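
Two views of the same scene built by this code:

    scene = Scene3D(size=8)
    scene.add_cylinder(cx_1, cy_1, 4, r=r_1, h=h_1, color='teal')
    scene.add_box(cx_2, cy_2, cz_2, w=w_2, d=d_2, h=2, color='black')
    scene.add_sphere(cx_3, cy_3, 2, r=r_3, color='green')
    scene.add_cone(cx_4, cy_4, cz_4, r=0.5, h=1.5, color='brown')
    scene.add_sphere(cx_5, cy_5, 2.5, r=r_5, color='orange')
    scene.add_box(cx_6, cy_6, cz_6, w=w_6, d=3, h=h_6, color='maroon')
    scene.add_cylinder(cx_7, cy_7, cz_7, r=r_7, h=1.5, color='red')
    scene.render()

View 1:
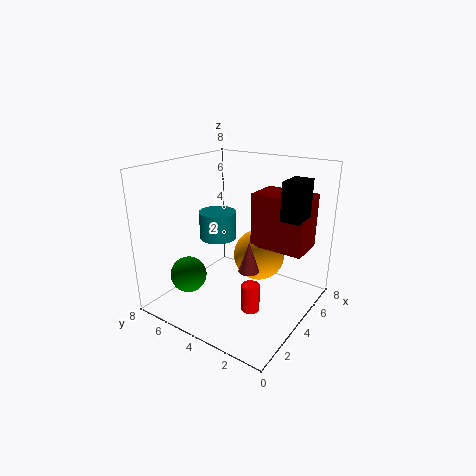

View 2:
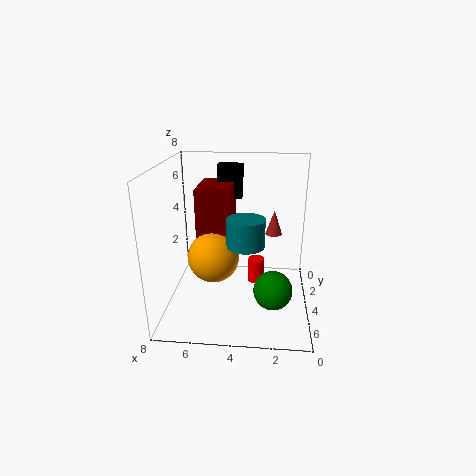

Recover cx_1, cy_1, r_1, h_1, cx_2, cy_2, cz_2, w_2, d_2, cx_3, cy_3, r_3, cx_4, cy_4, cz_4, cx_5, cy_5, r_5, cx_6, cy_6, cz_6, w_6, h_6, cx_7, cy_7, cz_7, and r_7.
cx_1 = 3.5
cy_1 = 5
r_1 = 1
h_1 = 1.5
cx_2 = 4
cy_2 = 0.5
cz_2 = 5.5
w_2 = 1.5
d_2 = 1
cx_3 = 2
cy_3 = 6
r_3 = 1
cx_4 = 2
cy_4 = 2
cz_4 = 3.5
cx_5 = 5.5
cy_5 = 3.5
r_5 = 1.5
cx_6 = 4.5
cy_6 = 0.5
cz_6 = 3.5
w_6 = 2
h_6 = 3
cx_7 = 3
cy_7 = 2.5
cz_7 = 0.5
r_7 = 0.5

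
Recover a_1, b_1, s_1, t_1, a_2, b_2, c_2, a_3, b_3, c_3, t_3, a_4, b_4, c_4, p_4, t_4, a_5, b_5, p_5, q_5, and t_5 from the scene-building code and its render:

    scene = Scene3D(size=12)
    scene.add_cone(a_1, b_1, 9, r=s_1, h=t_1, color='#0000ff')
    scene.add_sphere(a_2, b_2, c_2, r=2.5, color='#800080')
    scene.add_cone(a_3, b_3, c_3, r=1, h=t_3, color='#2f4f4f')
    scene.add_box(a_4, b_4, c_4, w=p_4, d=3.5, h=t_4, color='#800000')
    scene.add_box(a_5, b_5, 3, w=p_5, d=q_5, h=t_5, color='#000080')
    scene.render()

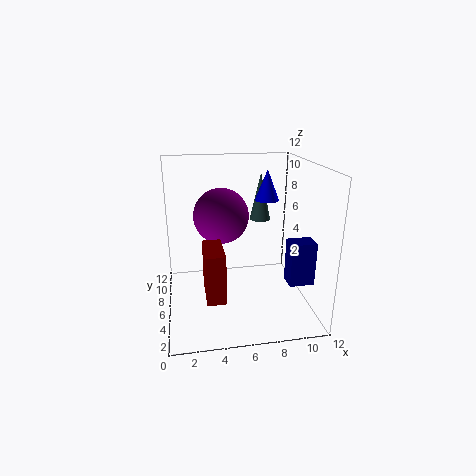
a_1 = 8.5; b_1 = 6.5; s_1 = 1; t_1 = 2.5; a_2 = 5; b_2 = 9; c_2 = 7; a_3 = 9; b_3 = 10.5; c_3 = 6; t_3 = 4.5; a_4 = 3; b_4 = 2.5; c_4 = 2; p_4 = 1.5; t_4 = 4; a_5 = 9.5; b_5 = 2.5; p_5 = 2; q_5 = 1.5; t_5 = 3.5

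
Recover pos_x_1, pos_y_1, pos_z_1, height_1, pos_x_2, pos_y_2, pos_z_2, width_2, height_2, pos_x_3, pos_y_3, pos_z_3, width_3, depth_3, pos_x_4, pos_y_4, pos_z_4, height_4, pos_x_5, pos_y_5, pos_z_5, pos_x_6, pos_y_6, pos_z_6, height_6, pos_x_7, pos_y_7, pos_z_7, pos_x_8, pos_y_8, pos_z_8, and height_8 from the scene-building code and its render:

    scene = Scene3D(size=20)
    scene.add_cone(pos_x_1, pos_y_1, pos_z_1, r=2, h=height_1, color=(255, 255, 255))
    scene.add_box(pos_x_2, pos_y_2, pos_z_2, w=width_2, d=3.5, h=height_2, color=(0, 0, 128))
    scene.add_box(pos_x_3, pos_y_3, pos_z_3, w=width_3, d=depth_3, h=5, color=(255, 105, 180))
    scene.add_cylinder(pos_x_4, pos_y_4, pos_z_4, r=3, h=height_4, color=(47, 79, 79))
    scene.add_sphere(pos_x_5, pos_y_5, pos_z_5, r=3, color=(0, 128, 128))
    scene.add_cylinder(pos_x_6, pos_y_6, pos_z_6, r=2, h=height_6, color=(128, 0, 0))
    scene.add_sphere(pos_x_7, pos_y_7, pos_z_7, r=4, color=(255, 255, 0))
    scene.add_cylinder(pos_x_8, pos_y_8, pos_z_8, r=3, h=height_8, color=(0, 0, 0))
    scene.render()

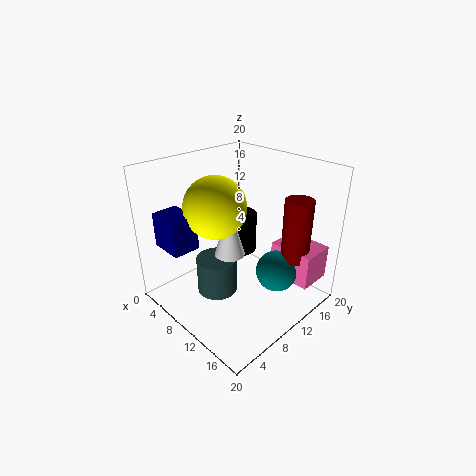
pos_x_1 = 11, pos_y_1 = 7.5, pos_z_1 = 9, height_1 = 7, pos_x_2 = 4.5, pos_y_2 = 0.5, pos_z_2 = 10.5, width_2 = 4.5, height_2 = 4.5, pos_x_3 = 12, pos_y_3 = 15, pos_z_3 = 3, width_3 = 6.5, depth_3 = 5, pos_x_4 = 7, pos_y_4 = 8.5, pos_z_4 = 0.5, height_4 = 5.5, pos_x_5 = 14, pos_y_5 = 14, pos_z_5 = 4.5, pos_x_6 = 15.5, pos_y_6 = 16, pos_z_6 = 6.5, height_6 = 9, pos_x_7 = 9.5, pos_y_7 = 6.5, pos_z_7 = 15.5, pos_x_8 = 3.5, pos_y_8 = 16.5, pos_z_8 = 3, height_8 = 6.5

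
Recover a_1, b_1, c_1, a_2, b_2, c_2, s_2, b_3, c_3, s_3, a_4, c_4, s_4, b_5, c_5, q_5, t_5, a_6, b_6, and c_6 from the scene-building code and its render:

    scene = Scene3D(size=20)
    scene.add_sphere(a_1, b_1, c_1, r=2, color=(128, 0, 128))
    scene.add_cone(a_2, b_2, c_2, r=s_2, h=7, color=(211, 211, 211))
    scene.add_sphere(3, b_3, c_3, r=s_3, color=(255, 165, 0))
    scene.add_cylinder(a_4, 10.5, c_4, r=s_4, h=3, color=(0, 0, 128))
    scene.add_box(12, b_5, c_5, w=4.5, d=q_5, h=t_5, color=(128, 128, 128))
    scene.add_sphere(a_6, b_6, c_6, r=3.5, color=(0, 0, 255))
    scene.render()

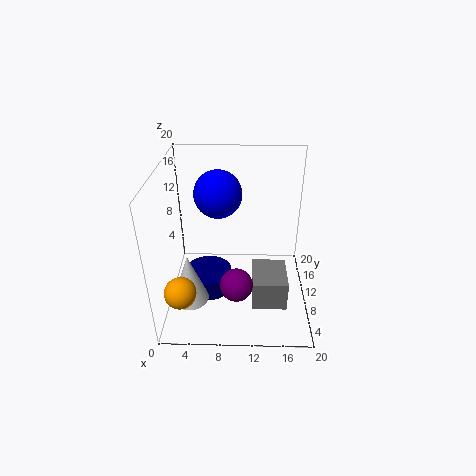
a_1 = 10; b_1 = 2.5; c_1 = 8; a_2 = 3.5; b_2 = 6; c_2 = 2.5; s_2 = 2.5; b_3 = 2.5; c_3 = 6.5; s_3 = 2; a_4 = 5.5; c_4 = 1; s_4 = 3.5; b_5 = 3; c_5 = 3.5; q_5 = 5.5; t_5 = 4; a_6 = 7; b_6 = 14.5; c_6 = 14.5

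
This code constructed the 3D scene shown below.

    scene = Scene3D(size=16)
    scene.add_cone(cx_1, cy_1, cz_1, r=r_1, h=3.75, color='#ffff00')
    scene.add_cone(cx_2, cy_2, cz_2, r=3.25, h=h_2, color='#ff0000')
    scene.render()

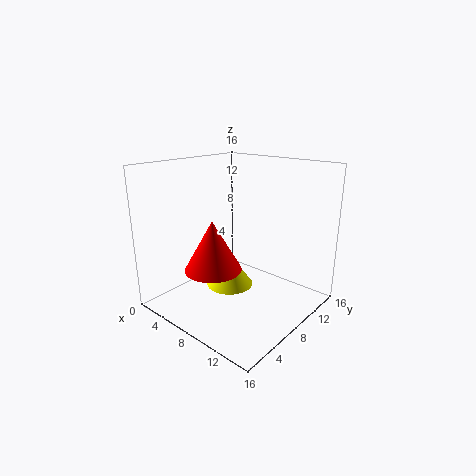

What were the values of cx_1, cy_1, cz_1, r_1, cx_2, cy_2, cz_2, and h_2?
cx_1 = 6.25
cy_1 = 8.5
cz_1 = 1.5
r_1 = 2.75
cx_2 = 6
cy_2 = 6
cz_2 = 4.25
h_2 = 5.75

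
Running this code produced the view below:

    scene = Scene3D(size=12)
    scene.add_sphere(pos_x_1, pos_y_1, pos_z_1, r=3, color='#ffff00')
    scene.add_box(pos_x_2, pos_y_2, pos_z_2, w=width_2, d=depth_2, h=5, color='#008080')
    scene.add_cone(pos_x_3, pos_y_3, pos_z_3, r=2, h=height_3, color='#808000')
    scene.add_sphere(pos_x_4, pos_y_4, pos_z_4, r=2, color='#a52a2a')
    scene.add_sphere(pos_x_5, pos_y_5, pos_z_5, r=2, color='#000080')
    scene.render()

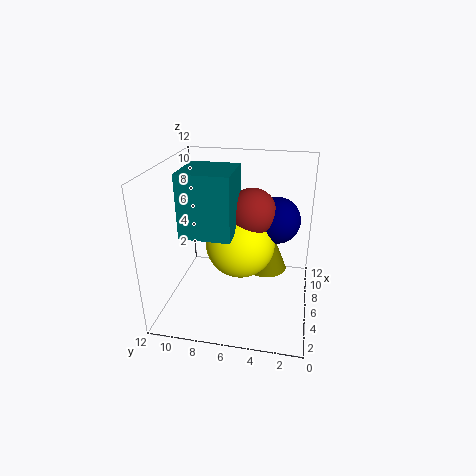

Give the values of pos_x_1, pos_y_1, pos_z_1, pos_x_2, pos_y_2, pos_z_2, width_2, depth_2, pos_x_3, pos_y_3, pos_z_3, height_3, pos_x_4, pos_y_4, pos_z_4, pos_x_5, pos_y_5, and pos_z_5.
pos_x_1 = 7
pos_y_1 = 6
pos_z_1 = 5
pos_x_2 = 3
pos_y_2 = 6
pos_z_2 = 7
width_2 = 4
depth_2 = 4
pos_x_3 = 10
pos_y_3 = 4
pos_z_3 = 1
height_3 = 5
pos_x_4 = 7
pos_y_4 = 5
pos_z_4 = 8
pos_x_5 = 8
pos_y_5 = 3
pos_z_5 = 7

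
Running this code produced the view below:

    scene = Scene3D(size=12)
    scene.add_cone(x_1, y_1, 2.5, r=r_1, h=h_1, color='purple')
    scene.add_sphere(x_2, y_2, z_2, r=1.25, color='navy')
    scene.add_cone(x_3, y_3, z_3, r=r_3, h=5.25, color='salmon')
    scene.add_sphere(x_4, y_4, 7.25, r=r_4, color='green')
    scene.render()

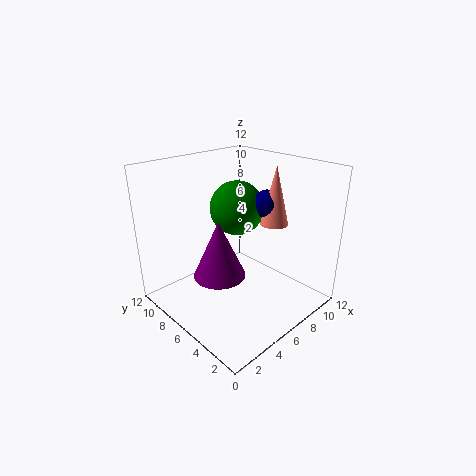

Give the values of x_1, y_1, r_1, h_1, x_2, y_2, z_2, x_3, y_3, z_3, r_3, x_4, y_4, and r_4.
x_1 = 4.75
y_1 = 7
r_1 = 2.25
h_1 = 5
x_2 = 9.75
y_2 = 6.25
z_2 = 8
x_3 = 10
y_3 = 5.5
z_3 = 6.25
r_3 = 1.25
x_4 = 8.5
y_4 = 8.75
r_4 = 2.5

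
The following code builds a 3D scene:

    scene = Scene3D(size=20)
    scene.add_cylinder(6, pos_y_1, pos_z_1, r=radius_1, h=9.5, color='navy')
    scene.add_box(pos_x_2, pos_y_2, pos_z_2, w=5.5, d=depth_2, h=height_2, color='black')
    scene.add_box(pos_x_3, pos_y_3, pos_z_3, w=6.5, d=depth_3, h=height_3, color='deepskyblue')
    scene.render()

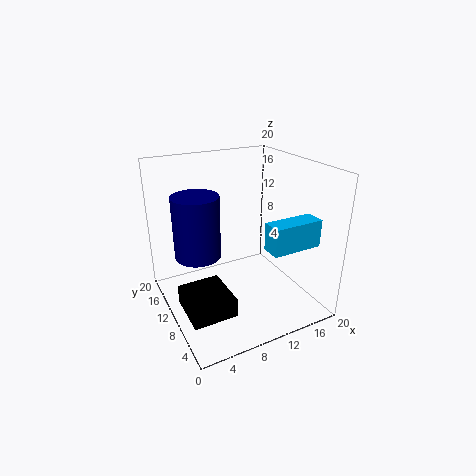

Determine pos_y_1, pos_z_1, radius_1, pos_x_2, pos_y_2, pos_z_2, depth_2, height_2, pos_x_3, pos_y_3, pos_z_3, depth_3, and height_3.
pos_y_1 = 15.5; pos_z_1 = 5.5; radius_1 = 3.5; pos_x_2 = 0.5; pos_y_2 = 2.5; pos_z_2 = 3.5; depth_2 = 6; height_2 = 2.5; pos_x_3 = 10.5; pos_y_3 = 1.5; pos_z_3 = 11; depth_3 = 2.5; height_3 = 3.5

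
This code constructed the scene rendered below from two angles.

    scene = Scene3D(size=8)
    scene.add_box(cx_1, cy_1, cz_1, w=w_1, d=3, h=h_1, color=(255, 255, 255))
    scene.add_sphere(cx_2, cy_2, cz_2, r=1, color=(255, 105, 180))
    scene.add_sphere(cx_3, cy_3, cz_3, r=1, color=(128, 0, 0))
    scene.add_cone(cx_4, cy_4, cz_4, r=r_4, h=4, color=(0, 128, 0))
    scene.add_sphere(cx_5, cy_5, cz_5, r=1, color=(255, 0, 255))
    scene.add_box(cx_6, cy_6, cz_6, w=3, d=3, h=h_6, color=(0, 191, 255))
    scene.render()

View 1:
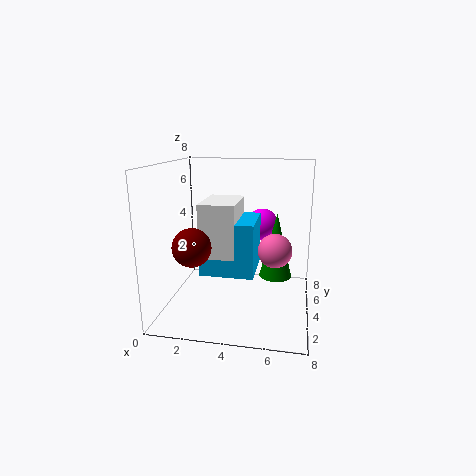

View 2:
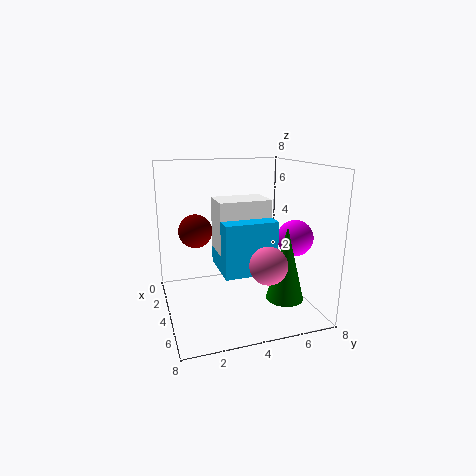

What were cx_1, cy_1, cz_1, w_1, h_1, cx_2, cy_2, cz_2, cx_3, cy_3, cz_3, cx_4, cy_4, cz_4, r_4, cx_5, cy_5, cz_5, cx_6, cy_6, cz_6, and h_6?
cx_1 = 2; cy_1 = 3; cz_1 = 3; w_1 = 2; h_1 = 3; cx_2 = 6; cy_2 = 5; cz_2 = 3; cx_3 = 2; cy_3 = 2; cz_3 = 4; cx_4 = 6; cy_4 = 6; cz_4 = 1; r_4 = 1; cx_5 = 5; cy_5 = 7; cz_5 = 4; cx_6 = 2; cy_6 = 3; cz_6 = 2; h_6 = 3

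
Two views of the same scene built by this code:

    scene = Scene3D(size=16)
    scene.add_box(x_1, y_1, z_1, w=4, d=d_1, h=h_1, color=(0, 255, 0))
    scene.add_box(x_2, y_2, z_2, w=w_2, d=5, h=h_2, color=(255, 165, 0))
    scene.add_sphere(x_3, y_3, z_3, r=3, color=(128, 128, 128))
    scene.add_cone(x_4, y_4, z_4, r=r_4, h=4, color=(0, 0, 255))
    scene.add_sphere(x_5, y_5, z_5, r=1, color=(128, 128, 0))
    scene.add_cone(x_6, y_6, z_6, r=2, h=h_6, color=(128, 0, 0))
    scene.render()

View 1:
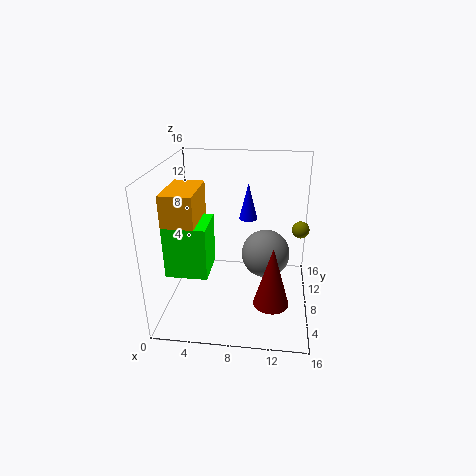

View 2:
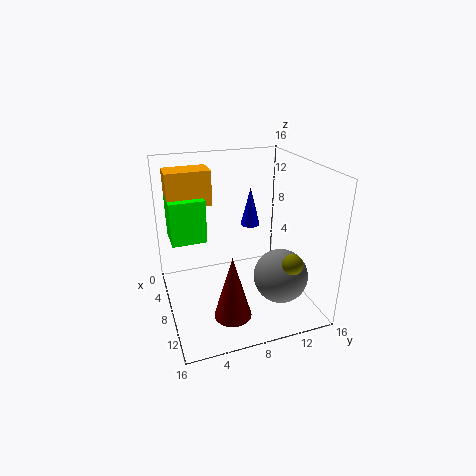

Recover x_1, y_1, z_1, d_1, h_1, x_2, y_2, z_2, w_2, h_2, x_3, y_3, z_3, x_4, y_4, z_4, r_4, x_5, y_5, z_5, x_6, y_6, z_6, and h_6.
x_1 = 2; y_1 = 1; z_1 = 7; d_1 = 4; h_1 = 5; x_2 = 2; y_2 = 1; z_2 = 11; w_2 = 3; h_2 = 4; x_3 = 11; y_3 = 12; z_3 = 4; x_4 = 9; y_4 = 9; z_4 = 10; r_4 = 1; x_5 = 15; y_5 = 11; z_5 = 8; x_6 = 12; y_6 = 6; z_6 = 1; h_6 = 7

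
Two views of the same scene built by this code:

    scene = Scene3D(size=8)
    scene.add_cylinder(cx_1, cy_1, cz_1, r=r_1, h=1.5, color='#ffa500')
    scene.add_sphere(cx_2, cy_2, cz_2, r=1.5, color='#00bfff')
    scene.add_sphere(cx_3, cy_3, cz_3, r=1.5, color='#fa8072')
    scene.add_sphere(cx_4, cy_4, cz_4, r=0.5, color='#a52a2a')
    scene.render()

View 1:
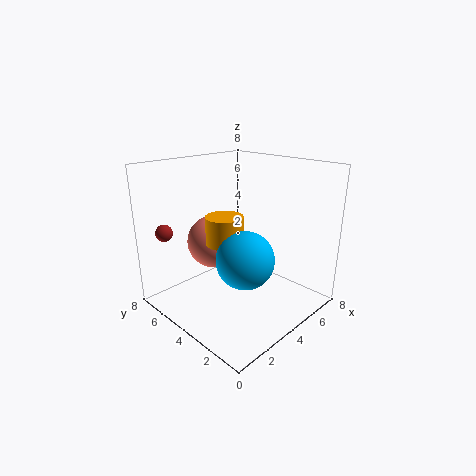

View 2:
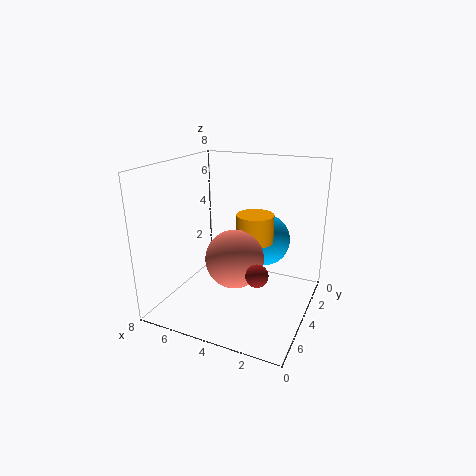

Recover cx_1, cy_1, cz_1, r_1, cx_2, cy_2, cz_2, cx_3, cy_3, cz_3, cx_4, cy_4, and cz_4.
cx_1 = 3; cy_1 = 4; cz_1 = 4; r_1 = 1; cx_2 = 3; cy_2 = 2.5; cz_2 = 3.5; cx_3 = 3.5; cy_3 = 5.5; cz_3 = 3.5; cx_4 = 1.5; cy_4 = 7.5; cz_4 = 4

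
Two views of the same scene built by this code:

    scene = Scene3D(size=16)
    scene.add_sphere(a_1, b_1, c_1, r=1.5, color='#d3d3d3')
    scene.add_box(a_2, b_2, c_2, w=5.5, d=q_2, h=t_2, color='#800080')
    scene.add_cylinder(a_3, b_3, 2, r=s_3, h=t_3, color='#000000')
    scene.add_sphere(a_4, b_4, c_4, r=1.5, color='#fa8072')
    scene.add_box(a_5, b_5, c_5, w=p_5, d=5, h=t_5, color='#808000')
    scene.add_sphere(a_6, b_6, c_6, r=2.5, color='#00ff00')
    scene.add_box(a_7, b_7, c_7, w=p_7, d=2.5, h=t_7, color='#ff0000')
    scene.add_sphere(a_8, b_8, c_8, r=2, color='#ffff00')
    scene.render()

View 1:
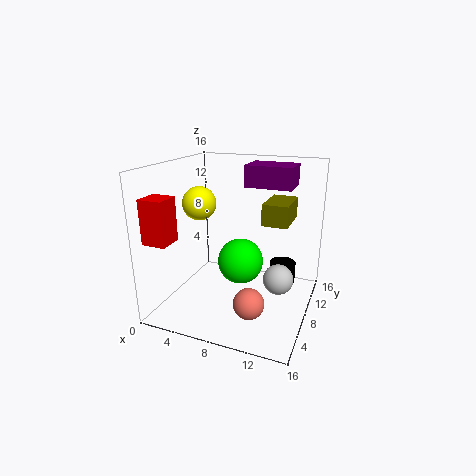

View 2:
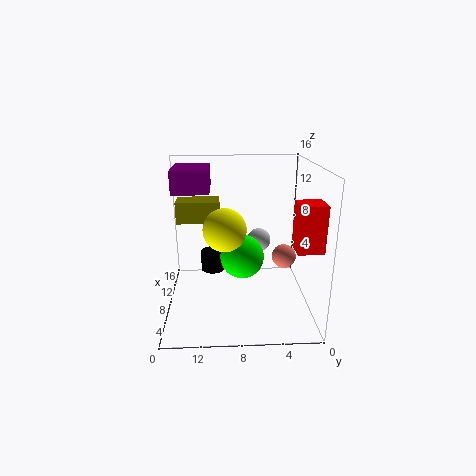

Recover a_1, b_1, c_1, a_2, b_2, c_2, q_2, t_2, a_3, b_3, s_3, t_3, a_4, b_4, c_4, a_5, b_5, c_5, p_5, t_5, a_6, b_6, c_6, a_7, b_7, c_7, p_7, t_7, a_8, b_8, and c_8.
a_1 = 13.5; b_1 = 5; c_1 = 5.5; a_2 = 7.5; b_2 = 11; c_2 = 13; q_2 = 4; t_2 = 2.5; a_3 = 12.5; b_3 = 11; s_3 = 1.5; t_3 = 2.5; a_4 = 11.5; b_4 = 2; c_4 = 4; a_5 = 10; b_5 = 10; c_5 = 9; p_5 = 3; t_5 = 2.5; a_6 = 8.5; b_6 = 7.5; c_6 = 5.5; a_7 = 1; b_7 = 0.5; c_7 = 9; p_7 = 2.5; t_7 = 4.5; a_8 = 2.5; b_8 = 9.5; c_8 = 11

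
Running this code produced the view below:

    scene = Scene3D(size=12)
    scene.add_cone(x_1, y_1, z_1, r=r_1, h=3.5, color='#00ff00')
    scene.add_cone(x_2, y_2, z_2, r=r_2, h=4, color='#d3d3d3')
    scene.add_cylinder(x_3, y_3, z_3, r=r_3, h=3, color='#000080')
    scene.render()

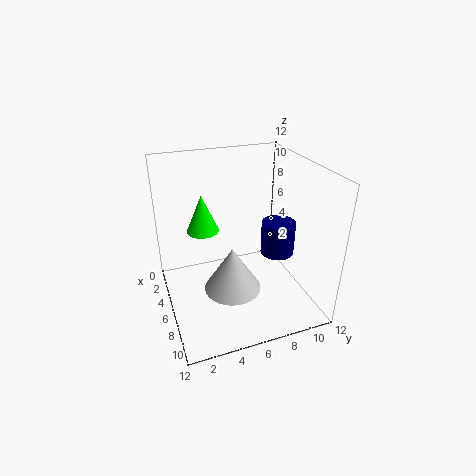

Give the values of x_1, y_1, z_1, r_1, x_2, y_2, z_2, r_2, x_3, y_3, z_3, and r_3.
x_1 = 2; y_1 = 4; z_1 = 5; r_1 = 1.5; x_2 = 6; y_2 = 5.5; z_2 = 1; r_2 = 2.5; x_3 = 5.5; y_3 = 10; z_3 = 3.5; r_3 = 1.5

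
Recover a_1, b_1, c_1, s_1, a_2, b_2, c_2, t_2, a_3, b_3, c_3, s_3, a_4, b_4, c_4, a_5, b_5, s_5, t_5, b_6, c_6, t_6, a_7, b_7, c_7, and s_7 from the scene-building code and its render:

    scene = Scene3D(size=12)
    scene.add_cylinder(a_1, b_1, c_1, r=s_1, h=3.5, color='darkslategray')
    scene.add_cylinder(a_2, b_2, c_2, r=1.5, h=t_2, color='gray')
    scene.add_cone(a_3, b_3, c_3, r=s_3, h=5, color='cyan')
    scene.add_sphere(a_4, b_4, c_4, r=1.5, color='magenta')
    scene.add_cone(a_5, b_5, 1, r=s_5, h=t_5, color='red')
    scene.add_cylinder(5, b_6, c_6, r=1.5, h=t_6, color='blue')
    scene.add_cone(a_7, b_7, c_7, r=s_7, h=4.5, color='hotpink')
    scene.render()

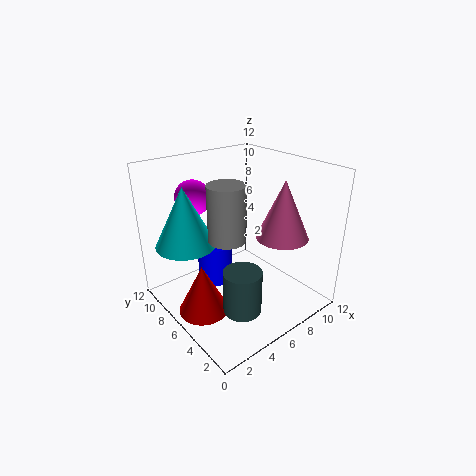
a_1 = 4
b_1 = 3
c_1 = 1.5
s_1 = 1.5
a_2 = 4.5
b_2 = 5.5
c_2 = 6.5
t_2 = 4.5
a_3 = 2.5
b_3 = 8.5
c_3 = 5.5
s_3 = 2.5
a_4 = 4
b_4 = 9.5
c_4 = 9
a_5 = 2
b_5 = 5.5
s_5 = 2
t_5 = 4
b_6 = 8
c_6 = 1.5
t_6 = 3.5
a_7 = 7.5
b_7 = 2.5
c_7 = 7
s_7 = 2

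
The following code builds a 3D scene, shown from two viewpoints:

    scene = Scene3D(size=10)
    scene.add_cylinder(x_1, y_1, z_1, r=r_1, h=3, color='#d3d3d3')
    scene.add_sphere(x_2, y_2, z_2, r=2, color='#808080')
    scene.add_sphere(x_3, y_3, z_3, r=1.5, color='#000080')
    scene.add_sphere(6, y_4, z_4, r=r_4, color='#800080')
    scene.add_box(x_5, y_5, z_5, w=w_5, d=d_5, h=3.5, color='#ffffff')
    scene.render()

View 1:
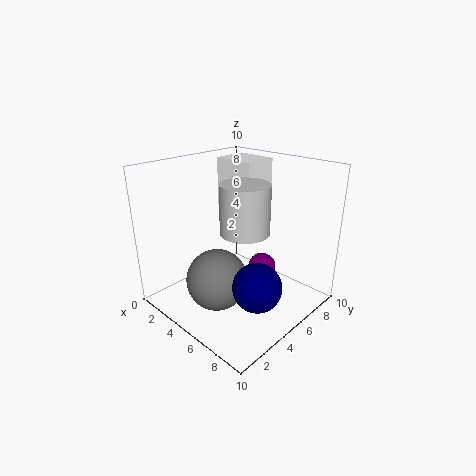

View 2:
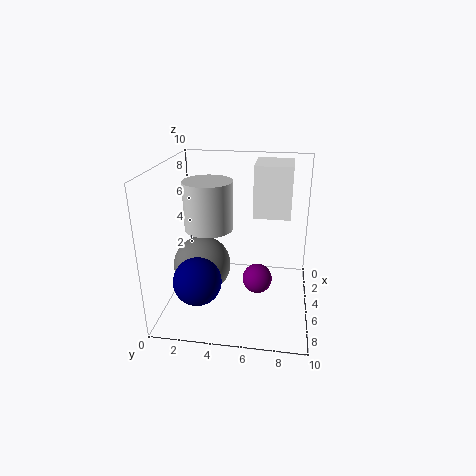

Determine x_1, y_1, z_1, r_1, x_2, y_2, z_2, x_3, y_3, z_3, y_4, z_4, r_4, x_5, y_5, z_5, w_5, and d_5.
x_1 = 7
y_1 = 3.5
z_1 = 6.5
r_1 = 1.5
x_2 = 5.5
y_2 = 2.5
z_2 = 3
x_3 = 8.5
y_3 = 3
z_3 = 3.5
y_4 = 6.5
z_4 = 2.5
r_4 = 1
x_5 = 2
y_5 = 6
z_5 = 6.5
w_5 = 3
d_5 = 2.5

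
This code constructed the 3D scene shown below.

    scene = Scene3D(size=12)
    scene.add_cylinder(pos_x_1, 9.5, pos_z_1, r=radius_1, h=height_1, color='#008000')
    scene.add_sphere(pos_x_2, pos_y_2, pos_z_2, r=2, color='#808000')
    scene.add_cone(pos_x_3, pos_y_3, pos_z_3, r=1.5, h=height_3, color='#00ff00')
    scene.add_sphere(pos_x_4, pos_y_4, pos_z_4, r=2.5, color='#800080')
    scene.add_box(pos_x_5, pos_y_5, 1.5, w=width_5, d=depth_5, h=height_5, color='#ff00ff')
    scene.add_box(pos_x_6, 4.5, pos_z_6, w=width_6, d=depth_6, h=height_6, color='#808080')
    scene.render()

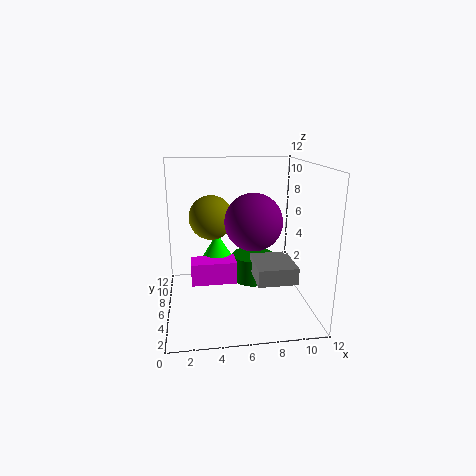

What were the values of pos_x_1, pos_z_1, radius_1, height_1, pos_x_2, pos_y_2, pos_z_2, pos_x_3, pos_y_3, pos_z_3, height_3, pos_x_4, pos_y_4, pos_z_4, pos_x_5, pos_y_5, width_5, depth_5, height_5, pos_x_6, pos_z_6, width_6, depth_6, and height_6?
pos_x_1 = 8
pos_z_1 = 0.5
radius_1 = 2
height_1 = 2.5
pos_x_2 = 4
pos_y_2 = 9
pos_z_2 = 7
pos_x_3 = 4.5
pos_y_3 = 9
pos_z_3 = 3
height_3 = 2.5
pos_x_4 = 7.5
pos_y_4 = 7
pos_z_4 = 7
pos_x_5 = 2
pos_y_5 = 6.5
width_5 = 4
depth_5 = 2
height_5 = 2
pos_x_6 = 7.5
pos_z_6 = 2
width_6 = 3.5
depth_6 = 4
height_6 = 1.5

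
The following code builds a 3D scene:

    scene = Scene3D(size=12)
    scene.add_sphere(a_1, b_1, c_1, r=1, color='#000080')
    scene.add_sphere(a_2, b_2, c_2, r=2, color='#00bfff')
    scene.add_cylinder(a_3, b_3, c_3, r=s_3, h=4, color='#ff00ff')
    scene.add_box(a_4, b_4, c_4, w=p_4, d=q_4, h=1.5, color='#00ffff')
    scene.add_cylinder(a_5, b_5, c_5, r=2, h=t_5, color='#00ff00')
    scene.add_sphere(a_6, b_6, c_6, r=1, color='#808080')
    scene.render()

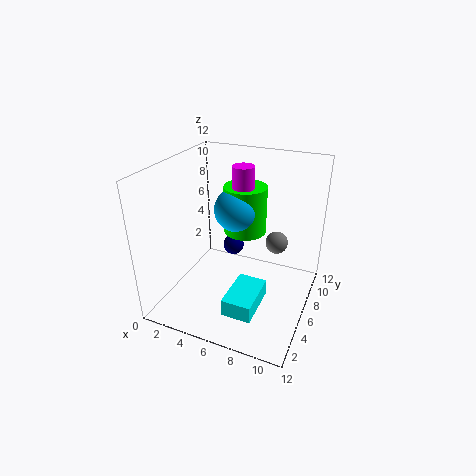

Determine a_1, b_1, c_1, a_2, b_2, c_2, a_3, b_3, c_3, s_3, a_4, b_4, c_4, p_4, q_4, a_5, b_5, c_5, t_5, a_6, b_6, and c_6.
a_1 = 4
b_1 = 9.5
c_1 = 3
a_2 = 4.5
b_2 = 9
c_2 = 7
a_3 = 5
b_3 = 9.5
c_3 = 7
s_3 = 1
a_4 = 6
b_4 = 2.5
c_4 = 0.5
p_4 = 2.5
q_4 = 4
a_5 = 5
b_5 = 10
c_5 = 4.5
t_5 = 4.5
a_6 = 8.5
b_6 = 9
c_6 = 4.5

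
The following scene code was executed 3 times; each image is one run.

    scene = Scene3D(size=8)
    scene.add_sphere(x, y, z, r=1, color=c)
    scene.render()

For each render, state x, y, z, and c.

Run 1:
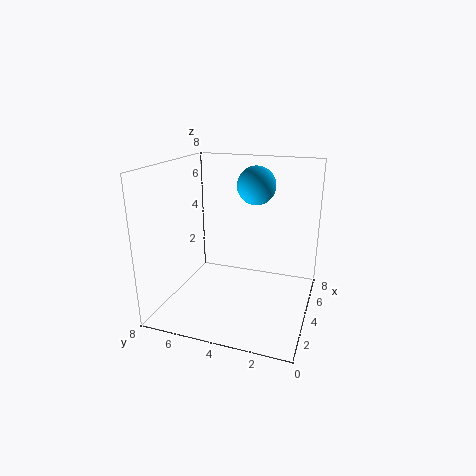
x = 4; y = 3; z = 7; c = 'deepskyblue'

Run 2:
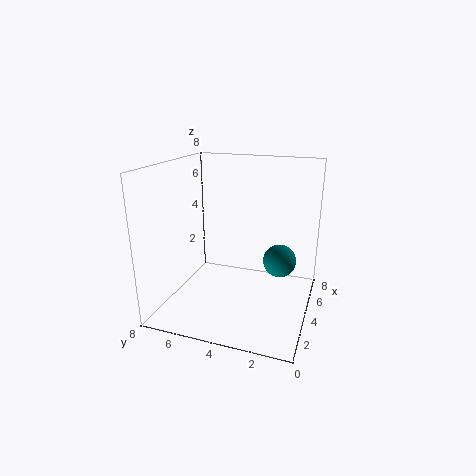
x = 6; y = 2; z = 2; c = 'teal'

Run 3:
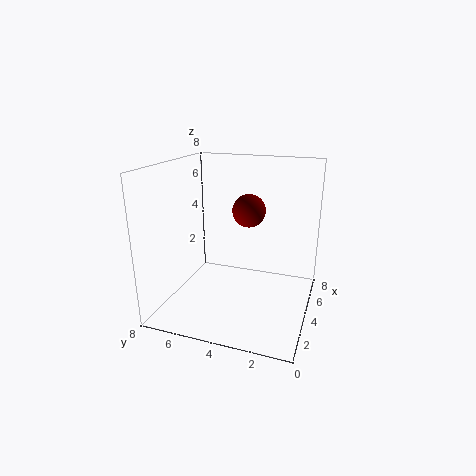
x = 6; y = 4; z = 5; c = 'maroon'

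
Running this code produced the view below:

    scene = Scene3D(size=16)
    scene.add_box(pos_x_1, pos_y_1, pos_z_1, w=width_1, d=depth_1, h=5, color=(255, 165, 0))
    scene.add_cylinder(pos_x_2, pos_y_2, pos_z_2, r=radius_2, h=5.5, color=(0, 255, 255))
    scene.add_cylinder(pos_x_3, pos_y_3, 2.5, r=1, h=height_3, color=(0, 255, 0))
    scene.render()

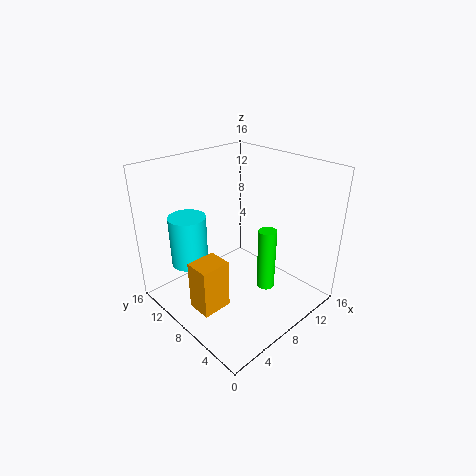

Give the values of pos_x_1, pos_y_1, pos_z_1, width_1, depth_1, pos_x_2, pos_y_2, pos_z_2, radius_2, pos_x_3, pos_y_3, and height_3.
pos_x_1 = 0.5; pos_y_1 = 4.5; pos_z_1 = 3.5; width_1 = 3; depth_1 = 2.5; pos_x_2 = 3.5; pos_y_2 = 11; pos_z_2 = 5.5; radius_2 = 2; pos_x_3 = 9.5; pos_y_3 = 5; height_3 = 7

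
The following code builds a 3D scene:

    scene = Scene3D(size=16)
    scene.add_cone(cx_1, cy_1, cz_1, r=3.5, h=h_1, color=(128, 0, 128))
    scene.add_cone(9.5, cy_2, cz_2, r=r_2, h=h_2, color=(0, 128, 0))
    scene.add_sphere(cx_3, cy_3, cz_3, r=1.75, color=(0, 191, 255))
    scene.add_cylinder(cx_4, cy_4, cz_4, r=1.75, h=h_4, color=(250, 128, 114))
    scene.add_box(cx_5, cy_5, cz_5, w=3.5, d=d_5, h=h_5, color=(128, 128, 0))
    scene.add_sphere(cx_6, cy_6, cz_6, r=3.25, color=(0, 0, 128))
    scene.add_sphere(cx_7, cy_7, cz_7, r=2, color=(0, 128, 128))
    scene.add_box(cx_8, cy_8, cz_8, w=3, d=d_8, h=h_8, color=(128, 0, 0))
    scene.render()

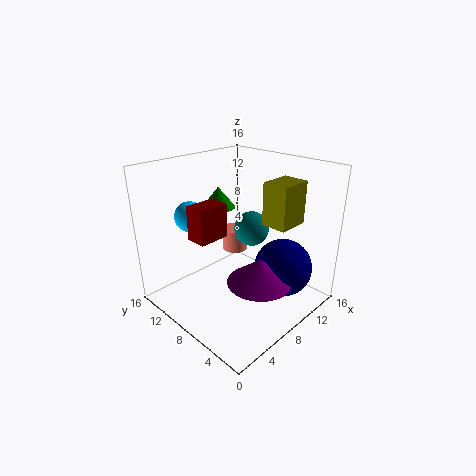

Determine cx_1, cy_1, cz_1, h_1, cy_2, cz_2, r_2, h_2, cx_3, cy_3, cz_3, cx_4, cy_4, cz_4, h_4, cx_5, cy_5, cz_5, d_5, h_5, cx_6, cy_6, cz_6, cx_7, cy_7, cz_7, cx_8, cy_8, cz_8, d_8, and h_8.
cx_1 = 7.75; cy_1 = 4.5; cz_1 = 4; h_1 = 2.75; cy_2 = 12.75; cz_2 = 10; r_2 = 2; h_2 = 2.5; cx_3 = 5.5; cy_3 = 13.25; cz_3 = 9.75; cx_4 = 13.5; cy_4 = 14; cz_4 = 2.5; h_4 = 3; cx_5 = 8.75; cy_5 = 2.5; cz_5 = 10.25; d_5 = 2.75; h_5 = 4.5; cx_6 = 11.25; cy_6 = 4; cz_6 = 4.5; cx_7 = 10.5; cy_7 = 8.25; cz_7 = 8.25; cx_8 = 1; cy_8 = 5.5; cz_8 = 10.5; d_8 = 2; h_8 = 3.25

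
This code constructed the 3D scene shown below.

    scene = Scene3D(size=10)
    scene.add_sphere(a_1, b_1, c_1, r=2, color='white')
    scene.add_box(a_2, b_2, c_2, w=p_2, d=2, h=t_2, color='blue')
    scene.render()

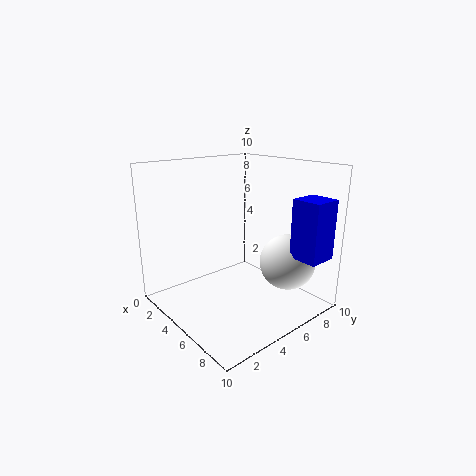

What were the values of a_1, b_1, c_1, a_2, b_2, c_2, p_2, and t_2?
a_1 = 7; b_1 = 8; c_1 = 3; a_2 = 8; b_2 = 7; c_2 = 4; p_2 = 2; t_2 = 4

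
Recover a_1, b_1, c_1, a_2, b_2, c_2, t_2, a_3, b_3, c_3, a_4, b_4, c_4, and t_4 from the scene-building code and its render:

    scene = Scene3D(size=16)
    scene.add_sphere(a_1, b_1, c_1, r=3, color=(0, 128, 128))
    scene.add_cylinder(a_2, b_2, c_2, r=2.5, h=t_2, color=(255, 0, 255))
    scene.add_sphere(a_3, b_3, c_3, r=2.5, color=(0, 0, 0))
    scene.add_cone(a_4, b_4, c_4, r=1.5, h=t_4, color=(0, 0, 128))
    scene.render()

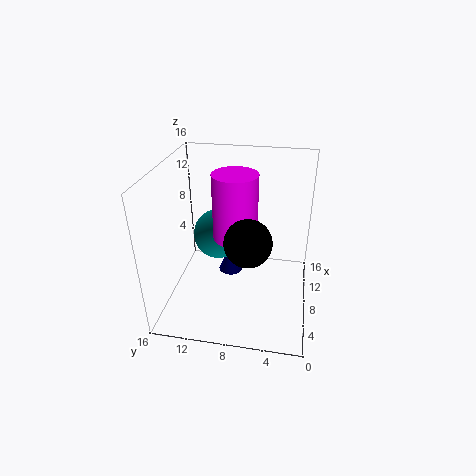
a_1 = 11; b_1 = 11; c_1 = 6.5; a_2 = 9; b_2 = 8.5; c_2 = 7.5; t_2 = 7.5; a_3 = 5.5; b_3 = 6.5; c_3 = 9; a_4 = 11; b_4 = 9.5; c_4 = 1.5; t_4 = 3.5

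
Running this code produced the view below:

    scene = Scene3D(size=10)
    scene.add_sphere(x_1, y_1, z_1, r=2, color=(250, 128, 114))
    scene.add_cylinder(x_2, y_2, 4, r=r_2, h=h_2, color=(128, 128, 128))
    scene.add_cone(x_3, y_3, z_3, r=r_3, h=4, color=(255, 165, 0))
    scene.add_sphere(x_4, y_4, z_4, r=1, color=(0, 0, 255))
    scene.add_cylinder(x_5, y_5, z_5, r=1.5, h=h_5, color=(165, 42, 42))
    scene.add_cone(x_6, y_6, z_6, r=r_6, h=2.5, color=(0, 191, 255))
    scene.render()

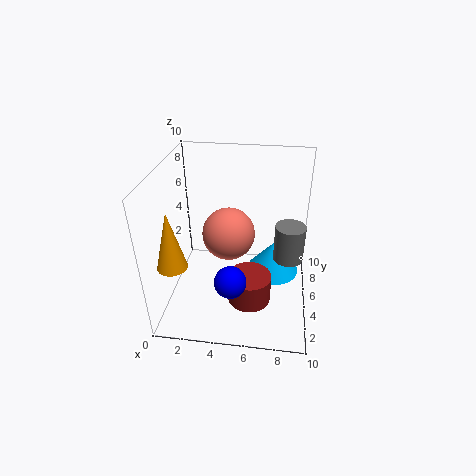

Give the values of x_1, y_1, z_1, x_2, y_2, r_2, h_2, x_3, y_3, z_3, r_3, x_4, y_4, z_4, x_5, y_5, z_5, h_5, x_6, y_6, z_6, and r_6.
x_1 = 4; y_1 = 7; z_1 = 4; x_2 = 8.5; y_2 = 4.5; r_2 = 1; h_2 = 2.5; x_3 = 1; y_3 = 2.5; z_3 = 4; r_3 = 1; x_4 = 5; y_4 = 1.5; z_4 = 4; x_5 = 6; y_5 = 3.5; z_5 = 1; h_5 = 2; x_6 = 7.5; y_6 = 7; z_6 = 1; r_6 = 2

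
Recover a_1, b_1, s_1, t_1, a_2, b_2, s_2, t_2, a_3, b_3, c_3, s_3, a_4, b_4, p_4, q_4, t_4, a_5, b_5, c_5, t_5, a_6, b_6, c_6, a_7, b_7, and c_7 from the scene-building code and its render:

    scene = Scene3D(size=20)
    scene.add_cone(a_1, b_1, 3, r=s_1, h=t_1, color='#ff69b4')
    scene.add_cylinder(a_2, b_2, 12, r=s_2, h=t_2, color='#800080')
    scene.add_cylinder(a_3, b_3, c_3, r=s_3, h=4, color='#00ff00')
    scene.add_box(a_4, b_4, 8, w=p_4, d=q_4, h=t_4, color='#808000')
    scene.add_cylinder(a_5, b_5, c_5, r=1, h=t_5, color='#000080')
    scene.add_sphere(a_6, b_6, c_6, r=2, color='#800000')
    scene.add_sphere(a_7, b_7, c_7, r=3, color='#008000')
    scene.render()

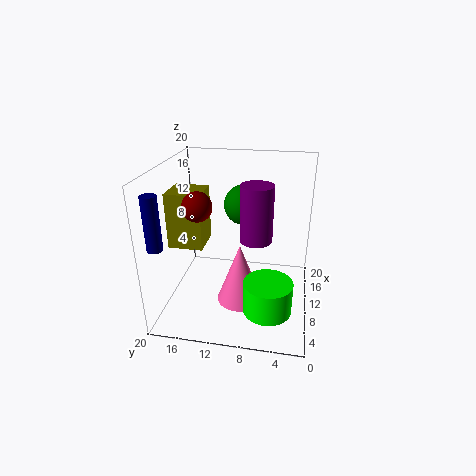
a_1 = 6; b_1 = 9; s_1 = 3; t_1 = 8; a_2 = 6; b_2 = 7; s_2 = 2; t_2 = 7; a_3 = 3; b_3 = 5; c_3 = 4; s_3 = 3; a_4 = 9; b_4 = 15; p_4 = 5; q_4 = 5; t_4 = 8; a_5 = 3; b_5 = 19; c_5 = 11; t_5 = 7; a_6 = 8; b_6 = 15; c_6 = 15; a_7 = 15; b_7 = 10; c_7 = 13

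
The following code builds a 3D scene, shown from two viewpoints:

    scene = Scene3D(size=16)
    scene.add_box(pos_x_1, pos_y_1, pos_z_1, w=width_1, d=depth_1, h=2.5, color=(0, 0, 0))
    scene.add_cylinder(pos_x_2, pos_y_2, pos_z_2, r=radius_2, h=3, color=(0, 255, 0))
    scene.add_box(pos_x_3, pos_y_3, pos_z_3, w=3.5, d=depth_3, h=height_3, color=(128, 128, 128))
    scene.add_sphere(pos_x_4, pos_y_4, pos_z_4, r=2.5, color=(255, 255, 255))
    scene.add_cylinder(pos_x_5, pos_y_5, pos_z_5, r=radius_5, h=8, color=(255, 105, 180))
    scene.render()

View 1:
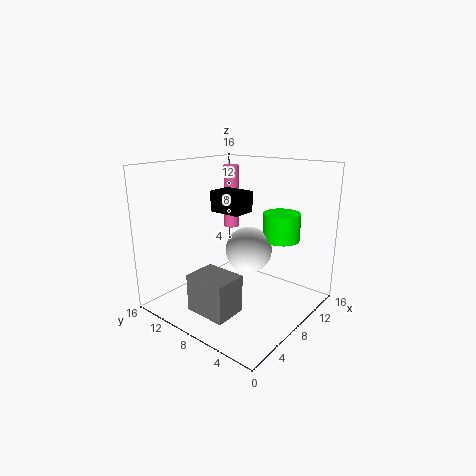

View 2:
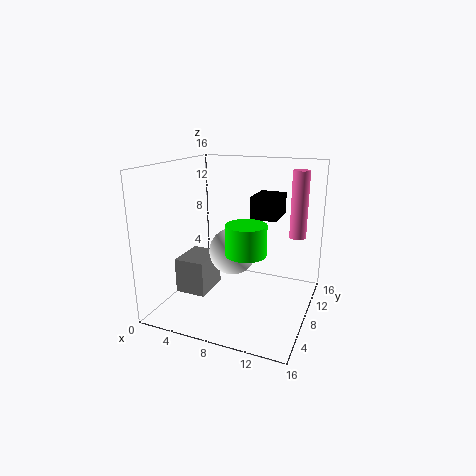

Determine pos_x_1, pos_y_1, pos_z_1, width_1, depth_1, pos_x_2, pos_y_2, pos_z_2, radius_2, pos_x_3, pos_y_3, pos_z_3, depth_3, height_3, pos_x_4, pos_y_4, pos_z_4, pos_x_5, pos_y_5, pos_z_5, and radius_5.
pos_x_1 = 9
pos_y_1 = 9
pos_z_1 = 10
width_1 = 3
depth_1 = 4
pos_x_2 = 10.5
pos_y_2 = 4
pos_z_2 = 8
radius_2 = 2
pos_x_3 = 1.5
pos_y_3 = 5
pos_z_3 = 1.5
depth_3 = 4.5
height_3 = 4
pos_x_4 = 8
pos_y_4 = 6.5
pos_z_4 = 7
pos_x_5 = 13.5
pos_y_5 = 13.5
pos_z_5 = 7
radius_5 = 1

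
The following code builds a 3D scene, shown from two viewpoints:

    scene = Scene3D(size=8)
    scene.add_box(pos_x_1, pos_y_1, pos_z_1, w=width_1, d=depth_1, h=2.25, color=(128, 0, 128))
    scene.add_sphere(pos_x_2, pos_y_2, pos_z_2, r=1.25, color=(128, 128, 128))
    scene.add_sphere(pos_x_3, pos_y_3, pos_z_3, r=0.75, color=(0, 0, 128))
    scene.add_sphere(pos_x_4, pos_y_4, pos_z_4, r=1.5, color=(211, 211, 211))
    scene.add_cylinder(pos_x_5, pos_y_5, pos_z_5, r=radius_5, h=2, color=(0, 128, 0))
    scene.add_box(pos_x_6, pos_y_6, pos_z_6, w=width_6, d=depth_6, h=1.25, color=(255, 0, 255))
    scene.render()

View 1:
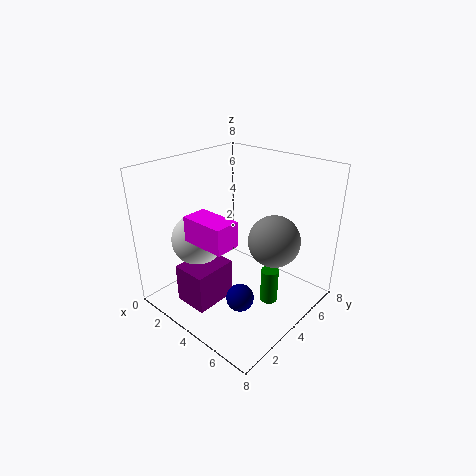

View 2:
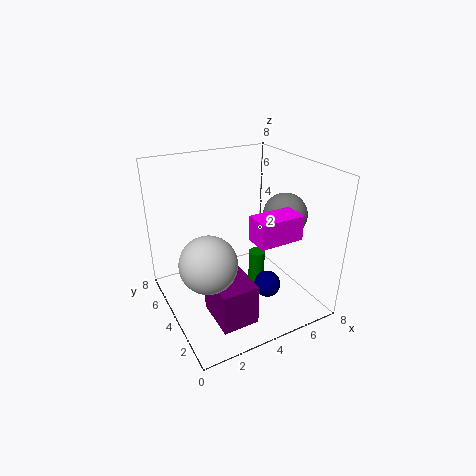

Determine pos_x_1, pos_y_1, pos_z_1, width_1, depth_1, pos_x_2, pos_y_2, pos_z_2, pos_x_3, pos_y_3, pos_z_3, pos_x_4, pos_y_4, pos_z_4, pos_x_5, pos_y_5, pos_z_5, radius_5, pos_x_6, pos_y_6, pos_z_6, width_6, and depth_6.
pos_x_1 = 1.75
pos_y_1 = 1.25
pos_z_1 = 0.25
width_1 = 2
depth_1 = 2.5
pos_x_2 = 6.75
pos_y_2 = 3.5
pos_z_2 = 5
pos_x_3 = 5.25
pos_y_3 = 2.75
pos_z_3 = 1.25
pos_x_4 = 1.75
pos_y_4 = 3
pos_z_4 = 3.5
pos_x_5 = 5.75
pos_y_5 = 4.75
pos_z_5 = 0.25
radius_5 = 0.5
pos_x_6 = 3.5
pos_y_6 = 0.75
pos_z_6 = 5
width_6 = 2.25
depth_6 = 1.25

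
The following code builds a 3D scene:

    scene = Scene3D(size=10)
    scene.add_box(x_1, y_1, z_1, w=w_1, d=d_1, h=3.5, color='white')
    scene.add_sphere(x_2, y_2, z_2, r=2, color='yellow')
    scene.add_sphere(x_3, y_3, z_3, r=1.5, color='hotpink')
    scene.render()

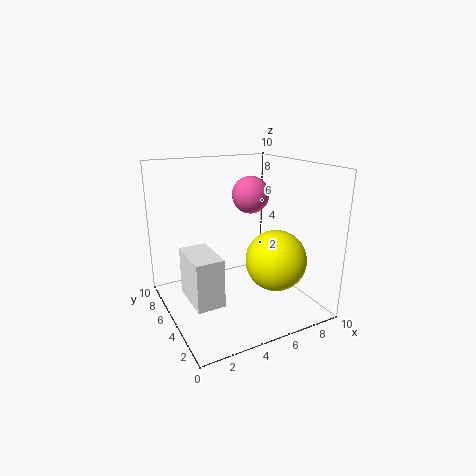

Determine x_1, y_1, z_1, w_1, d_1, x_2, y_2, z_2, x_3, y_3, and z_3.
x_1 = 1.5
y_1 = 4
z_1 = 0.5
w_1 = 2
d_1 = 3.5
x_2 = 6.5
y_2 = 2.5
z_2 = 4
x_3 = 8
y_3 = 8.5
z_3 = 7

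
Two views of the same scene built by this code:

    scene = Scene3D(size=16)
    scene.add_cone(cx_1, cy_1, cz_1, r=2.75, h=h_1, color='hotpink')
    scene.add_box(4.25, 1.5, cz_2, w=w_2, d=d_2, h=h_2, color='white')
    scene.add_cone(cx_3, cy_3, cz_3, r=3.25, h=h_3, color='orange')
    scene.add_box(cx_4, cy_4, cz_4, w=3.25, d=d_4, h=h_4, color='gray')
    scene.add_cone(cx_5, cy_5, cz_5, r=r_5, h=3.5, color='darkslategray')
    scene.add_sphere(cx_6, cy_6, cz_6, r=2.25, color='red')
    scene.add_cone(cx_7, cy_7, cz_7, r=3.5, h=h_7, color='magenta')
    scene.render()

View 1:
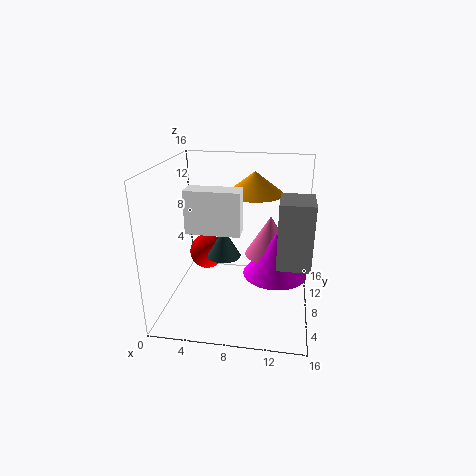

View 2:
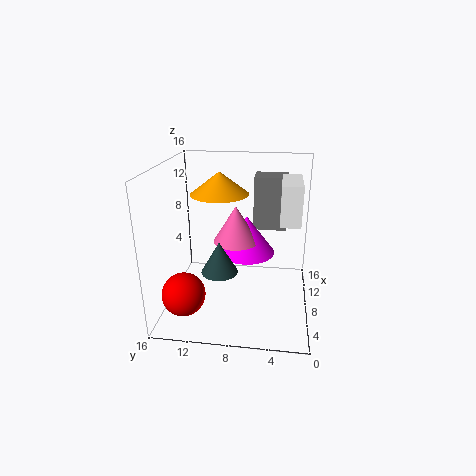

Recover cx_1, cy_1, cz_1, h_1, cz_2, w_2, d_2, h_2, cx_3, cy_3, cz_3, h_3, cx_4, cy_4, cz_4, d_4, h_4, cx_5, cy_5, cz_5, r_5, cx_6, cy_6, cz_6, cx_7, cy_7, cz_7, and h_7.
cx_1 = 11.5; cy_1 = 8.75; cz_1 = 6; h_1 = 4.5; cz_2 = 11; w_2 = 5; d_2 = 2; h_2 = 4; cx_3 = 9.5; cy_3 = 10.25; cz_3 = 12.5; h_3 = 2.5; cx_4 = 12.5; cy_4 = 2.75; cz_4 = 7.25; d_4 = 4; h_4 = 6.5; cx_5 = 6; cy_5 = 9.75; cz_5 = 4.75; r_5 = 2; cx_6 = 3; cy_6 = 13; cz_6 = 3.5; cx_7 = 12.25; cy_7 = 7.5; cz_7 = 4.25; h_7 = 4.75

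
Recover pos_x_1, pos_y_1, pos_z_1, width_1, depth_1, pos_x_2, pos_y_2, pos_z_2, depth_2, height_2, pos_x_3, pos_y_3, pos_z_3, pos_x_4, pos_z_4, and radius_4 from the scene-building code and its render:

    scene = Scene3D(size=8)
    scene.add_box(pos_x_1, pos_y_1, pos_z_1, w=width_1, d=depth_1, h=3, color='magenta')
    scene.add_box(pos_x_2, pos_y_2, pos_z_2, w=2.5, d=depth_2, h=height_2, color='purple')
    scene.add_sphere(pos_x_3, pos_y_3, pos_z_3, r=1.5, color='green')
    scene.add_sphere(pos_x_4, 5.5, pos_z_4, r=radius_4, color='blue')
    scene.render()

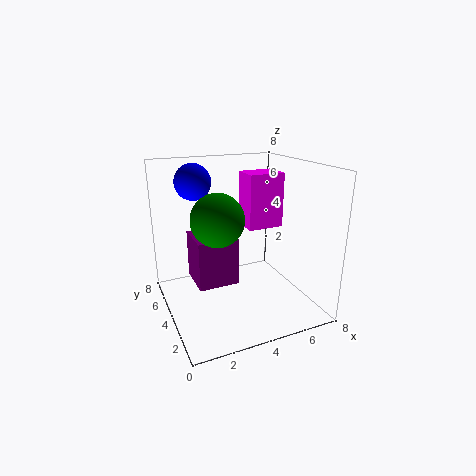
pos_x_1 = 4.5; pos_y_1 = 3.5; pos_z_1 = 4.5; width_1 = 2; depth_1 = 1.5; pos_x_2 = 2; pos_y_2 = 5; pos_z_2 = 0.5; depth_2 = 2.5; height_2 = 3; pos_x_3 = 3; pos_y_3 = 4.5; pos_z_3 = 5; pos_x_4 = 2; pos_z_4 = 7; radius_4 = 1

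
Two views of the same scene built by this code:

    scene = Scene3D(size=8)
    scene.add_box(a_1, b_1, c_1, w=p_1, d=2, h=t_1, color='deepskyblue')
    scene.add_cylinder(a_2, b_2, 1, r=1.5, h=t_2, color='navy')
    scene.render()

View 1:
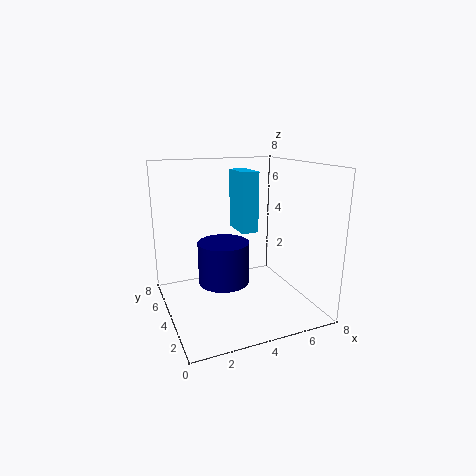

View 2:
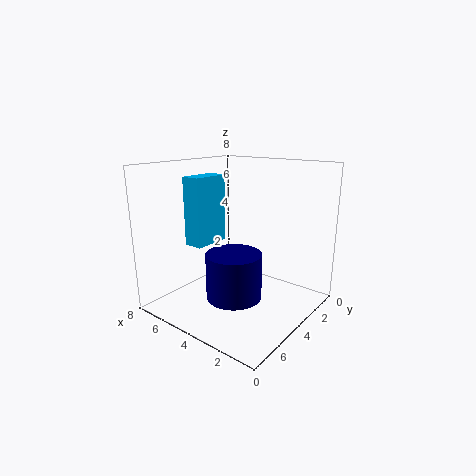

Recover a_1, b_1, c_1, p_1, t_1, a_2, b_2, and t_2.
a_1 = 4.5, b_1 = 4.5, c_1 = 4, p_1 = 1, t_1 = 3.5, a_2 = 3.5, b_2 = 5, t_2 = 2.5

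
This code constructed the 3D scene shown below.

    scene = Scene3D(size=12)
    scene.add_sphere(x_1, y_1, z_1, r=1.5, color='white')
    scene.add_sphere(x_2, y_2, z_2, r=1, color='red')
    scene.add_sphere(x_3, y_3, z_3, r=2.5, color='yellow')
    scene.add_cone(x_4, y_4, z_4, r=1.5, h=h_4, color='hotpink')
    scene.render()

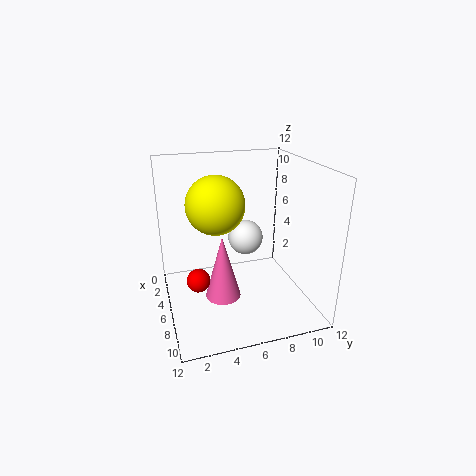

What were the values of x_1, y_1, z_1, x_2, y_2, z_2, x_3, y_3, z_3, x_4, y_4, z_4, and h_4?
x_1 = 5; y_1 = 7; z_1 = 5.5; x_2 = 6; y_2 = 2.5; z_2 = 2.5; x_3 = 4.5; y_3 = 4.5; z_3 = 8.5; x_4 = 6.5; y_4 = 4.5; z_4 = 1; h_4 = 5.5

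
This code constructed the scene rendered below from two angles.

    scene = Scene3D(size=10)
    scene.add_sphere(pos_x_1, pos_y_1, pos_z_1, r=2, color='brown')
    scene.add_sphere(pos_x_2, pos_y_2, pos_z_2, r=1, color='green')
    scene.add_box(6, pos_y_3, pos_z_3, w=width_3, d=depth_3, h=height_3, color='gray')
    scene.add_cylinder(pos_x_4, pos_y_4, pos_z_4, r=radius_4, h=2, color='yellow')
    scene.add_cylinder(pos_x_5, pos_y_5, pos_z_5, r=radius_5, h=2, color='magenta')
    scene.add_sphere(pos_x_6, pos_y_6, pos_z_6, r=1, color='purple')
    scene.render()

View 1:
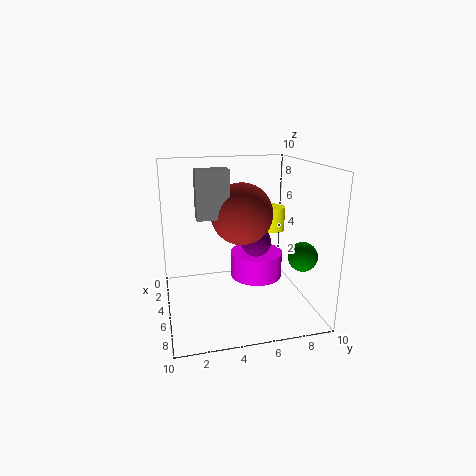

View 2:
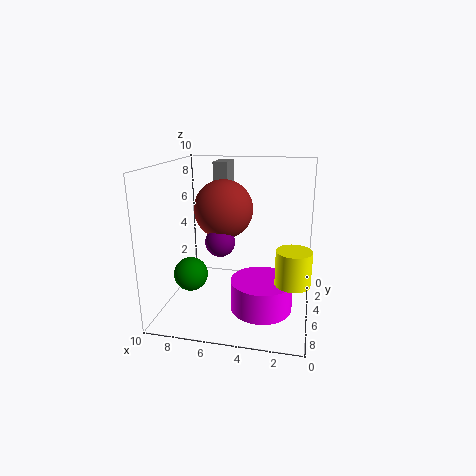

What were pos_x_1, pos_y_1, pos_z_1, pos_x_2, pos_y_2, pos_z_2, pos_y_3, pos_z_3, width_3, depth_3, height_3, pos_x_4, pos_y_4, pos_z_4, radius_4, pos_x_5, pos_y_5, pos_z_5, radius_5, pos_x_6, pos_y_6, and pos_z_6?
pos_x_1 = 6, pos_y_1 = 5, pos_z_1 = 7, pos_x_2 = 7, pos_y_2 = 9, pos_z_2 = 4, pos_y_3 = 2, pos_z_3 = 7, width_3 = 1, depth_3 = 2, height_3 = 3, pos_x_4 = 1, pos_y_4 = 9, pos_z_4 = 4, radius_4 = 1, pos_x_5 = 3, pos_y_5 = 7, pos_z_5 = 1, radius_5 = 2, pos_x_6 = 6, pos_y_6 = 6, pos_z_6 = 5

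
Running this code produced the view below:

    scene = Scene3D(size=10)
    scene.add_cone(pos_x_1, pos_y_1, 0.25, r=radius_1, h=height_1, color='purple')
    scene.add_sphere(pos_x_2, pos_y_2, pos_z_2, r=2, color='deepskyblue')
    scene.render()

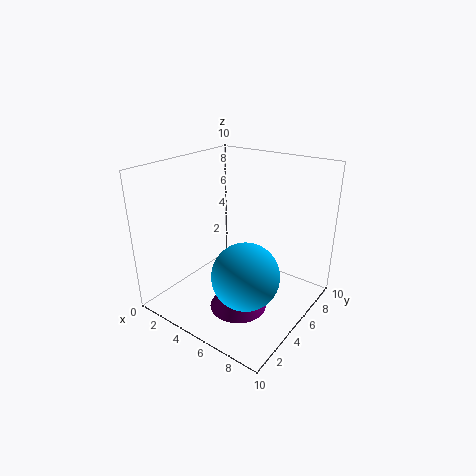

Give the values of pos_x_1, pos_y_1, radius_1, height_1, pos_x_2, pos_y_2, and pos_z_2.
pos_x_1 = 5.75
pos_y_1 = 4
radius_1 = 2
height_1 = 3
pos_x_2 = 7.75
pos_y_2 = 2
pos_z_2 = 4.5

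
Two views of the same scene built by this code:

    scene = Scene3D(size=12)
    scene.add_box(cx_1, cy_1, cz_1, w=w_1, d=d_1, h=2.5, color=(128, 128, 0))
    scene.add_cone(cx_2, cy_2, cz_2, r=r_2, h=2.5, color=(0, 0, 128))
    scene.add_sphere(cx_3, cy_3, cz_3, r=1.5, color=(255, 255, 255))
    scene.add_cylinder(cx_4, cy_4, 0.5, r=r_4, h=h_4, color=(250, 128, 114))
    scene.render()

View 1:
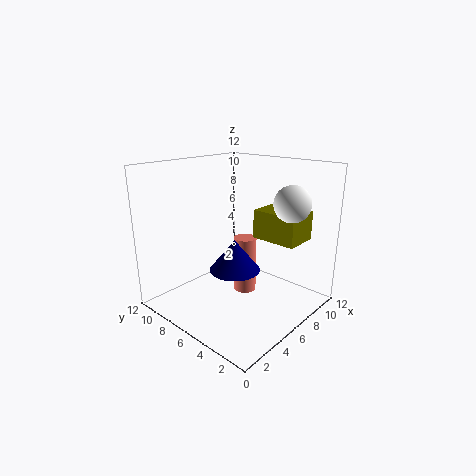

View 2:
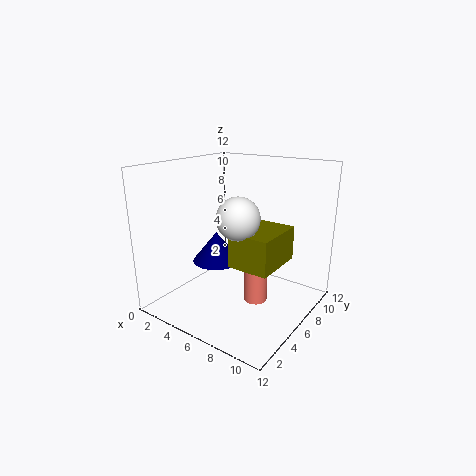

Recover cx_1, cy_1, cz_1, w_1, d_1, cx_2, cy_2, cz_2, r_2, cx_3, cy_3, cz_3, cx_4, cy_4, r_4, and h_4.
cx_1 = 8; cy_1 = 2; cz_1 = 5.5; w_1 = 3; d_1 = 4; cx_2 = 4.5; cy_2 = 5; cz_2 = 4; r_2 = 2; cx_3 = 8.5; cy_3 = 2.5; cz_3 = 9; cx_4 = 7.5; cy_4 = 6.5; r_4 = 1; h_4 = 5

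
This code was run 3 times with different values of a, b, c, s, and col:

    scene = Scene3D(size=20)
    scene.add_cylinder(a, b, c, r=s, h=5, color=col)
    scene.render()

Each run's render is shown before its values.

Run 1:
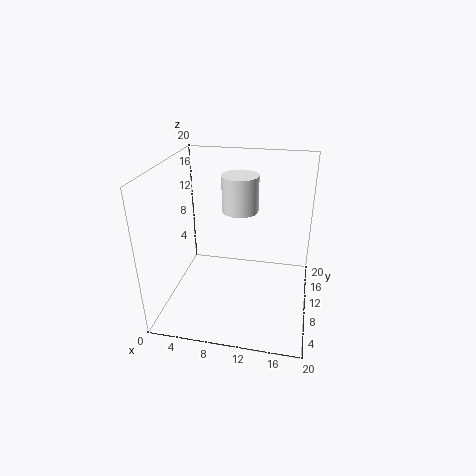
a = 10, b = 11.5, c = 13.5, s = 2.5, col = 'white'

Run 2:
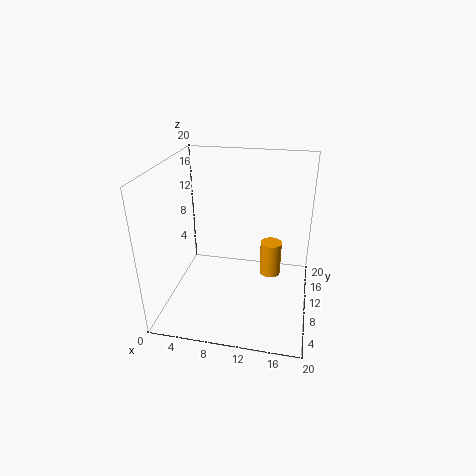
a = 14.5, b = 11.5, c = 4, s = 1.5, col = 'orange'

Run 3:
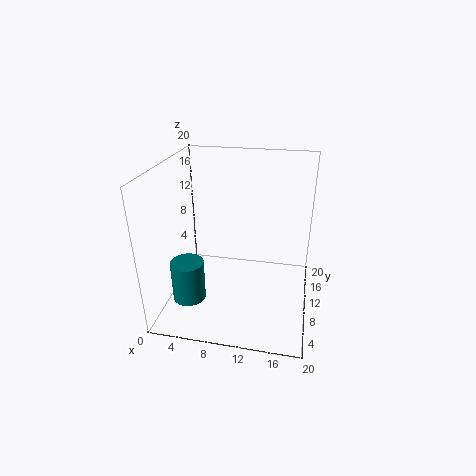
a = 5.5, b = 2, c = 5.5, s = 2, col = 'teal'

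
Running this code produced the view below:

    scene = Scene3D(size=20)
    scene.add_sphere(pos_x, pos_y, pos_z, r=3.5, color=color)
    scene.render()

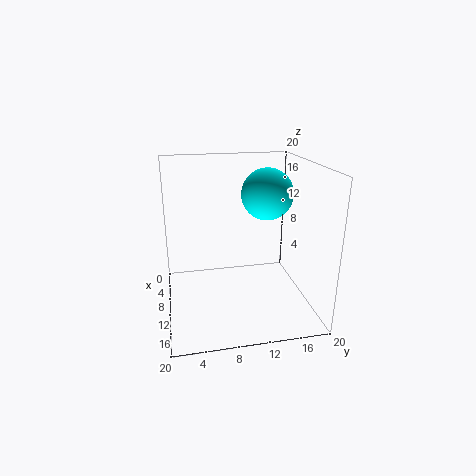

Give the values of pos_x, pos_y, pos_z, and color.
pos_x = 10; pos_y = 14; pos_z = 16; color = 'cyan'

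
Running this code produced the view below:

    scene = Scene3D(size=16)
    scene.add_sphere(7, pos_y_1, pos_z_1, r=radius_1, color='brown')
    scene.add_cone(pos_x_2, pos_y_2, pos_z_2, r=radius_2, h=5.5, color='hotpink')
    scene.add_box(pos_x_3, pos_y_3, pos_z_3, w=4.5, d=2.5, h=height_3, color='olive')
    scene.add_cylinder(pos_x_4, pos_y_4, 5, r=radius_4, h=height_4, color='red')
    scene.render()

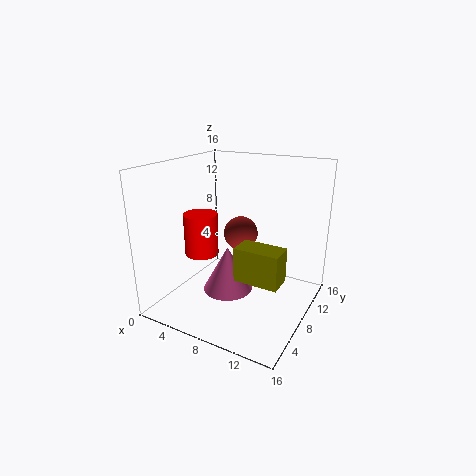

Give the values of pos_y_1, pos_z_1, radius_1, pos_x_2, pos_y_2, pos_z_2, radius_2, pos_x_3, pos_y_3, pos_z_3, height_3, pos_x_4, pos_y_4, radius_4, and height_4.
pos_y_1 = 10.5
pos_z_1 = 7.5
radius_1 = 2
pos_x_2 = 6
pos_y_2 = 9
pos_z_2 = 0.5
radius_2 = 3
pos_x_3 = 10
pos_y_3 = 3.5
pos_z_3 = 5.5
height_3 = 3.5
pos_x_4 = 3
pos_y_4 = 8
radius_4 = 2
height_4 = 5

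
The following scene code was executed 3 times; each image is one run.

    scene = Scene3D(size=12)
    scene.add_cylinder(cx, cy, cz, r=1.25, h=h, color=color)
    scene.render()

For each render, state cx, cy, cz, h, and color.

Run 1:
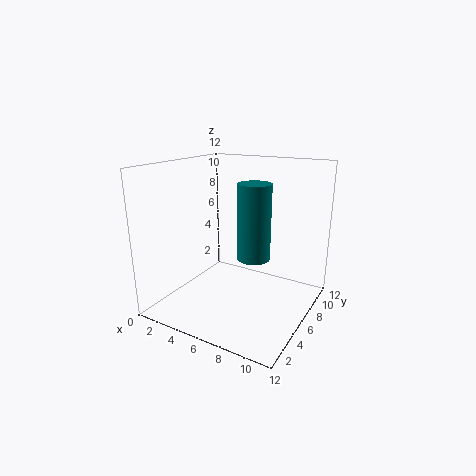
cx = 8.25; cy = 4.5; cz = 5.25; h = 5.75; color = 'teal'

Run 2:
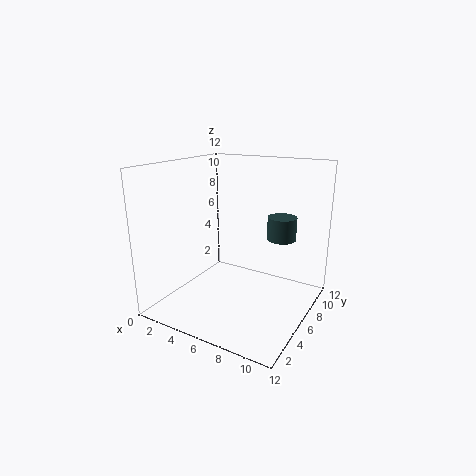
cx = 8.75; cy = 8.75; cz = 5.5; h = 2; color = 'darkslategray'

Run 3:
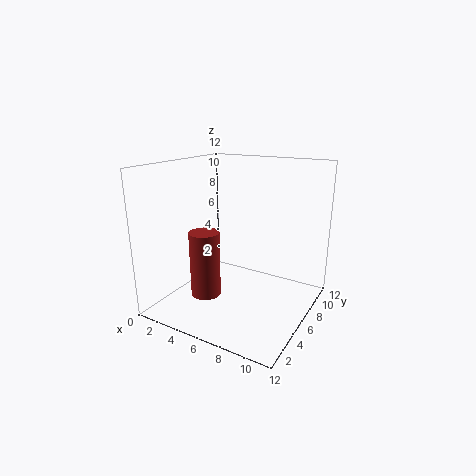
cx = 4; cy = 4; cz = 1.25; h = 5.5; color = 'brown'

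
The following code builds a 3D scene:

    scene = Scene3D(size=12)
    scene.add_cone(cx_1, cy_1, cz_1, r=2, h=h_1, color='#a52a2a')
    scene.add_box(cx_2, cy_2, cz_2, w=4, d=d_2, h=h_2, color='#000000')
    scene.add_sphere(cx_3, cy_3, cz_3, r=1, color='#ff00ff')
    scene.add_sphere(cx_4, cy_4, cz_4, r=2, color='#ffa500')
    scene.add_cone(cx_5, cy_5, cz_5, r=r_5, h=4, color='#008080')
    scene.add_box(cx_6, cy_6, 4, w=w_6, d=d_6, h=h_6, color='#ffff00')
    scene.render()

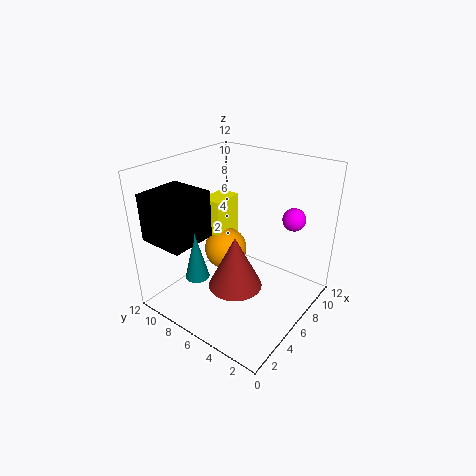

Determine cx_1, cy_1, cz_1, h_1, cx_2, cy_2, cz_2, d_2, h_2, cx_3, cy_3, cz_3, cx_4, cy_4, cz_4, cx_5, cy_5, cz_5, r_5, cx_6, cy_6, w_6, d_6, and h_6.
cx_1 = 3
cy_1 = 4
cz_1 = 4
h_1 = 4
cx_2 = 1
cy_2 = 8
cz_2 = 6
d_2 = 4
h_2 = 4
cx_3 = 10
cy_3 = 3
cz_3 = 7
cx_4 = 8
cy_4 = 9
cz_4 = 3
cx_5 = 3
cy_5 = 8
cz_5 = 3
r_5 = 1
cx_6 = 7
cy_6 = 9
w_6 = 3
d_6 = 2
h_6 = 4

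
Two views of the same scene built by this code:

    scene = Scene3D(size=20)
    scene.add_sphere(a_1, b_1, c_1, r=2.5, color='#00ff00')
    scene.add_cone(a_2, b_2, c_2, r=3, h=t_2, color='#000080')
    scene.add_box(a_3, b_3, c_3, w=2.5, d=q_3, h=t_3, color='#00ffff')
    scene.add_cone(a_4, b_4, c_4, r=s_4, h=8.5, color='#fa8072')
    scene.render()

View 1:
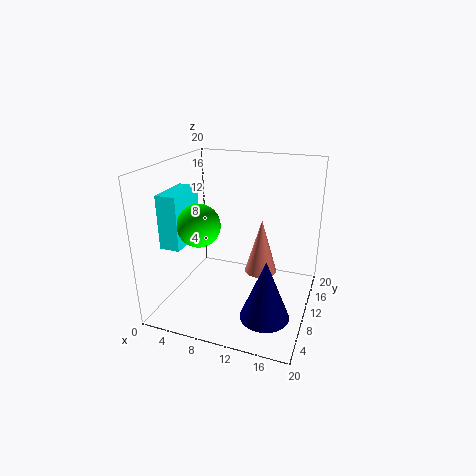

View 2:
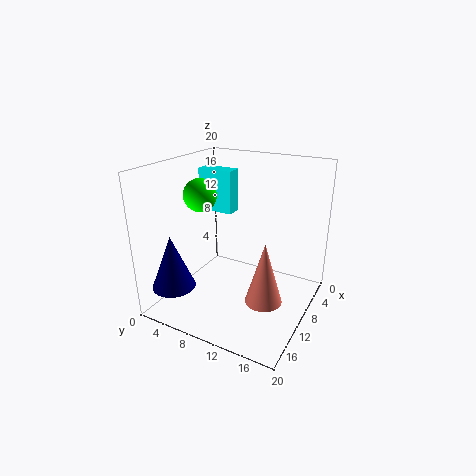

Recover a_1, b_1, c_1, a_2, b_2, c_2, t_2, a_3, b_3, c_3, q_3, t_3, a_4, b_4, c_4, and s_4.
a_1 = 8
b_1 = 2.5
c_1 = 14.5
a_2 = 16
b_2 = 3
c_2 = 3.5
t_2 = 7.5
a_3 = 3.5
b_3 = 1
c_3 = 11.5
q_3 = 5.5
t_3 = 6.5
a_4 = 12
b_4 = 15
c_4 = 2.5
s_4 = 2.5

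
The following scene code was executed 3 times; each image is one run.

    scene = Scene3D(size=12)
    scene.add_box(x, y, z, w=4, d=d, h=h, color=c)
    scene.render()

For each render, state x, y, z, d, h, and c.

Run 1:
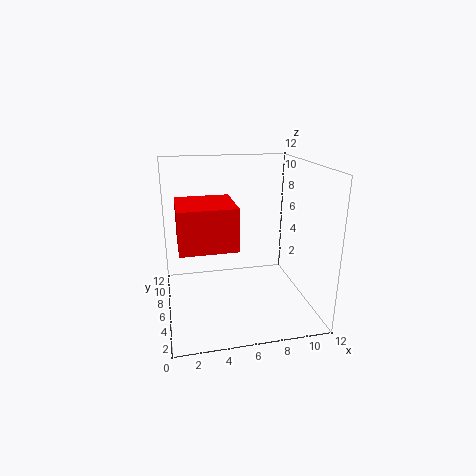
x = 1
y = 1
z = 7
d = 4
h = 3
c = 'red'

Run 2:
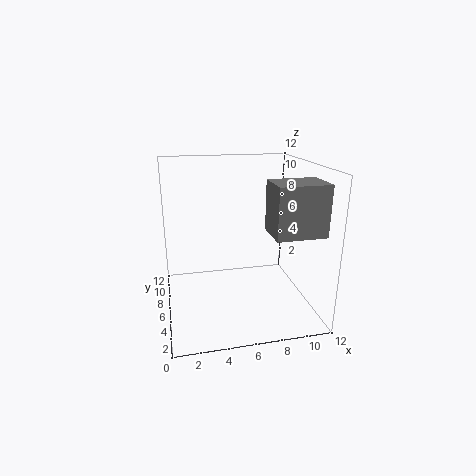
x = 8
y = 2
z = 7
d = 3
h = 4
c = 'gray'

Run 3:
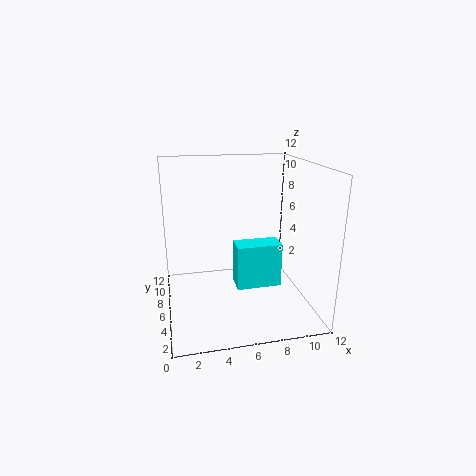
x = 6
y = 6
z = 1
d = 2
h = 4
c = 'cyan'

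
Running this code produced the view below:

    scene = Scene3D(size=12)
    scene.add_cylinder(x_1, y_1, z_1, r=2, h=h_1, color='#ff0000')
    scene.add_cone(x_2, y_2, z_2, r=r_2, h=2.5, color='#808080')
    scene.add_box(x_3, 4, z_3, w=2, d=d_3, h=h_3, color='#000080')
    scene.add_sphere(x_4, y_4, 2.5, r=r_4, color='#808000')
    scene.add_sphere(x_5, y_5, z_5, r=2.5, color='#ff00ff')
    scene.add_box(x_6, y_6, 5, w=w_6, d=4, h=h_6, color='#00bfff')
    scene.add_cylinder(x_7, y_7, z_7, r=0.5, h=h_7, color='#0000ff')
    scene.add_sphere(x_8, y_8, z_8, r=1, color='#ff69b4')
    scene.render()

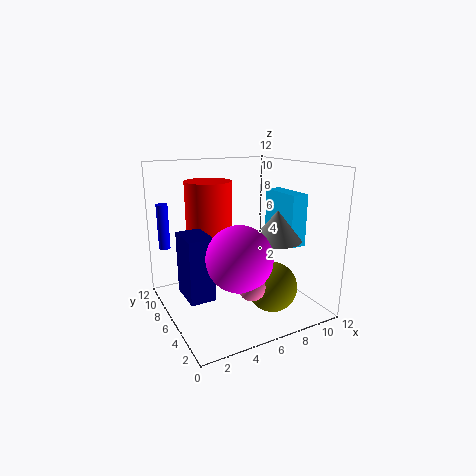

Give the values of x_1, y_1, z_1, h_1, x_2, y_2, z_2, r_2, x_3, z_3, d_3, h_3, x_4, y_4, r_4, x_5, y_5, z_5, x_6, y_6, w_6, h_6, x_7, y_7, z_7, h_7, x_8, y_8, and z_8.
x_1 = 4.5; y_1 = 8.5; z_1 = 6; h_1 = 4.5; x_2 = 8.5; y_2 = 4; z_2 = 6; r_2 = 2; x_3 = 1; z_3 = 2; d_3 = 3; h_3 = 5; x_4 = 7.5; y_4 = 3; r_4 = 2; x_5 = 4.5; y_5 = 3; z_5 = 5.5; x_6 = 10; y_6 = 4; w_6 = 1.5; h_6 = 4.5; x_7 = 1; y_7 = 10.5; z_7 = 4.5; h_7 = 4; x_8 = 5; y_8 = 2; z_8 = 3.5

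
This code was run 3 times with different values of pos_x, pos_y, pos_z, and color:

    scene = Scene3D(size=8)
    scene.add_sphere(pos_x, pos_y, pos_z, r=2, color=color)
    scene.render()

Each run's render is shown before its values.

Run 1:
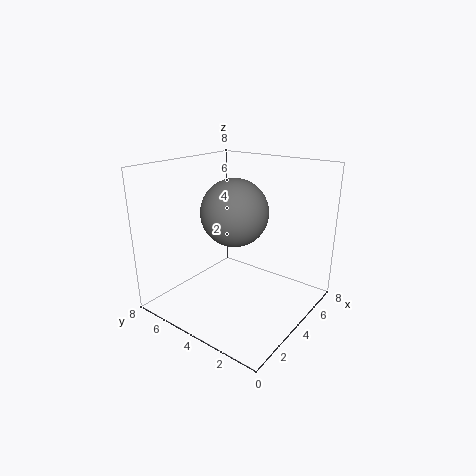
pos_x = 5, pos_y = 5, pos_z = 5, color = 'gray'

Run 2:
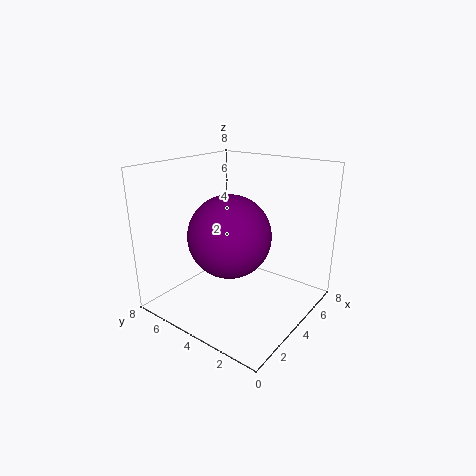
pos_x = 2, pos_y = 3, pos_z = 5, color = 'purple'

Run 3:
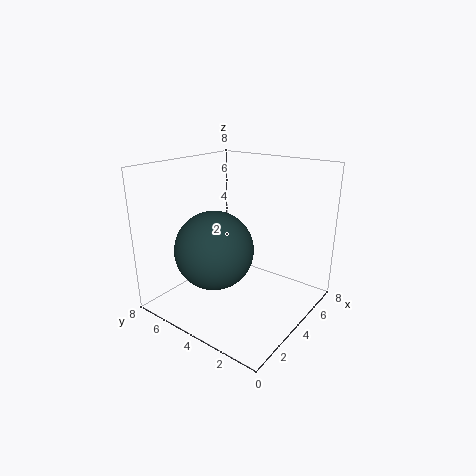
pos_x = 2, pos_y = 4, pos_z = 4, color = 'darkslategray'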